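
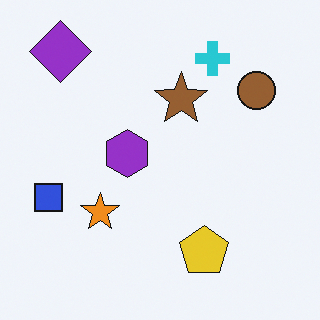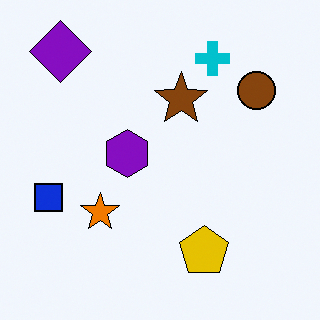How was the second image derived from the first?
The second image is the first given slightly increased contrast.

Tones are pushed away from mid-grey across the whole image — a global contrast change.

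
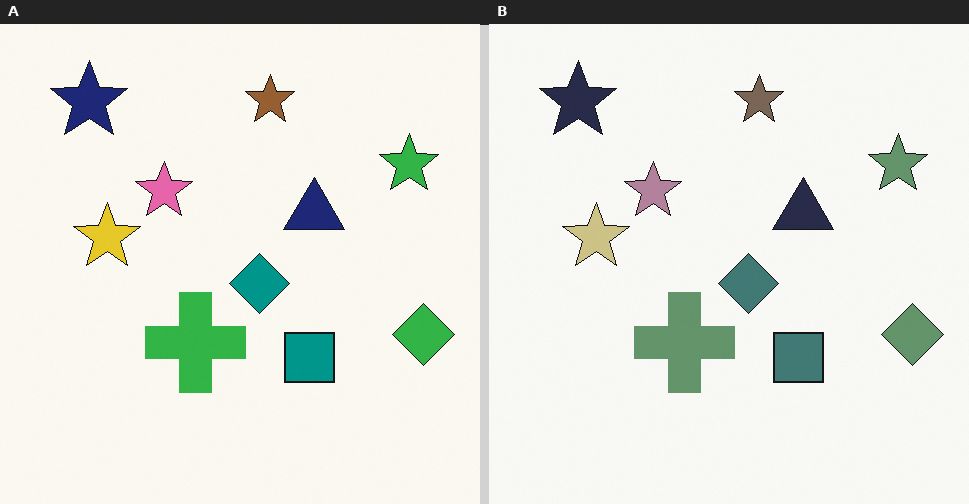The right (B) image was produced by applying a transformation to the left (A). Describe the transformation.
The transformation is: made much more muted (saturation change).

All colors are more muted and greyish — a global saturation change.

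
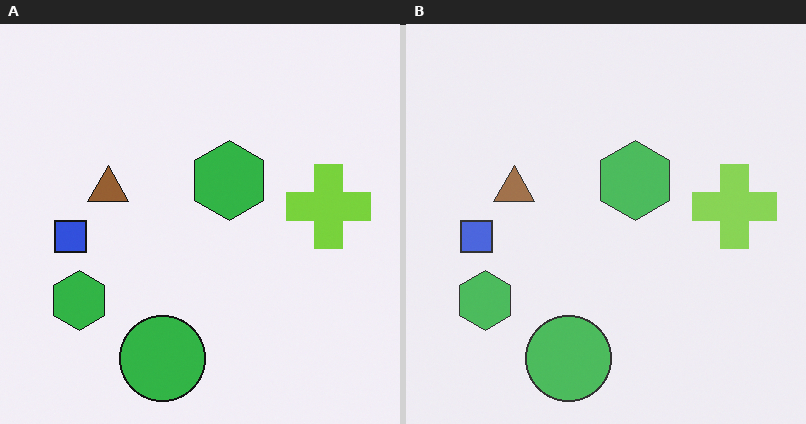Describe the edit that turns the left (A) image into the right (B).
It was given slightly reduced contrast.

Tones are pushed toward mid-grey across the whole image — a global contrast change.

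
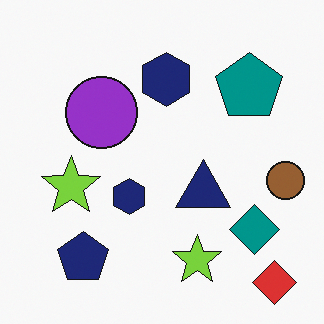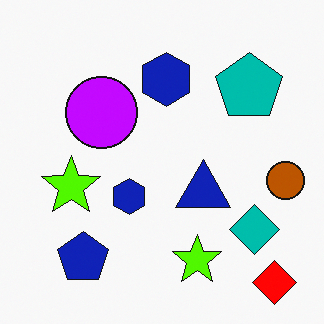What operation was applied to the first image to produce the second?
This is the original image made much more vivid (saturation change).

All colors are more vivid — a global saturation change.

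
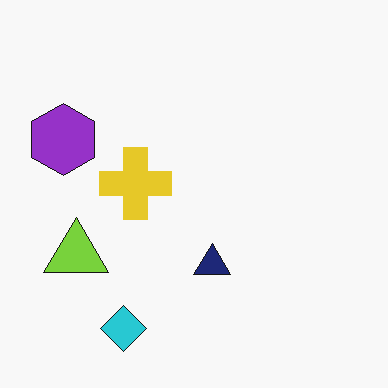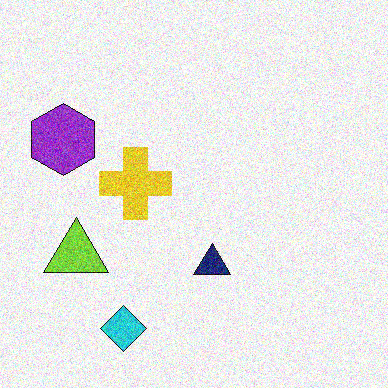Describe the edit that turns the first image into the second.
The image was degraded with moderate additive noise.

Random speckle covers the whole image, including the flat background.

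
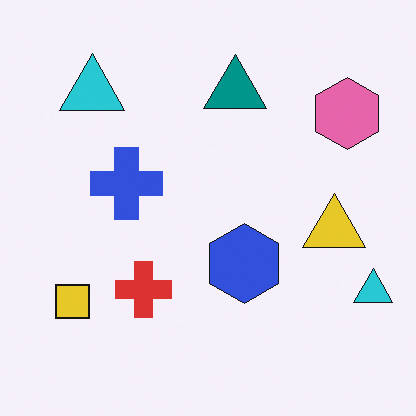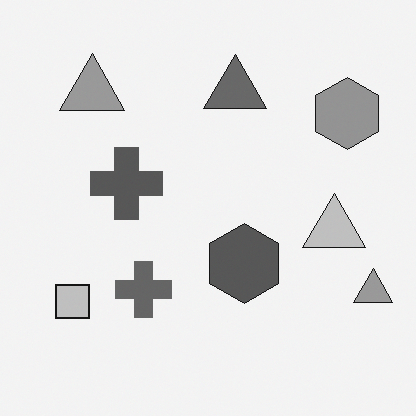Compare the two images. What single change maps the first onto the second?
The image was converted to grayscale.

All color is removed — every shape is now a shade of grey.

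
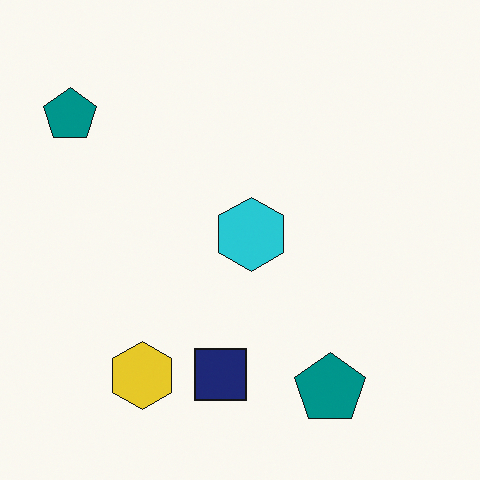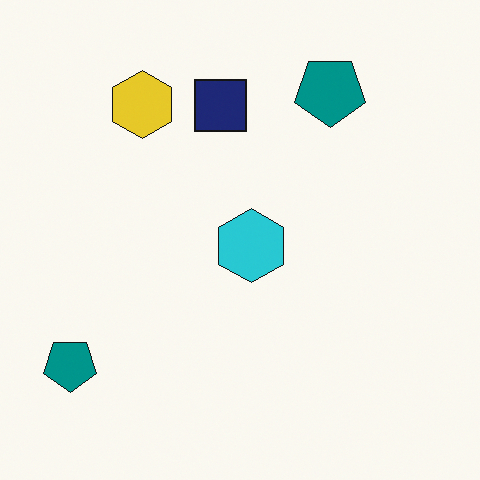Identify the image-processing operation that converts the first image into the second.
It was flipped vertically (top ↔ bottom).

The yellow hexagon is in the bottom-left of the first image and the top-left of the second — shapes on opposite sides of the horizontal midline have swapped in a mirror flip.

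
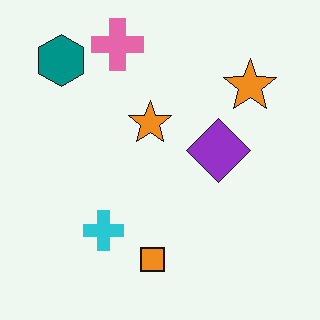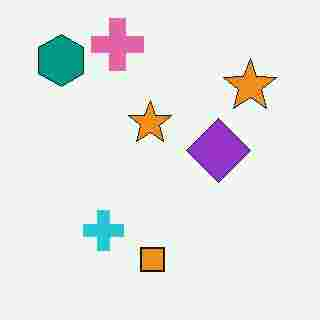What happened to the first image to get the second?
The image was heavily JPEG-compressed with obvious blocking artifacts.

Blocky 8×8 compression artifacts appear around shape edges and the flat background shows ringing — characteristic JPEG degradation.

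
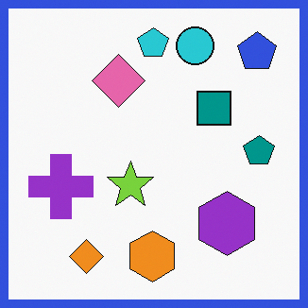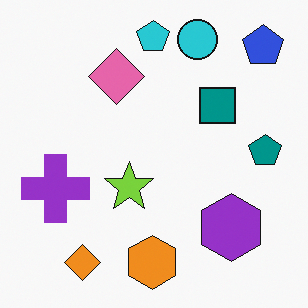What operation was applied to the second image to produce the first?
It was framed with a blue border.

A solid blue frame runs around the edge of the first image, with the content slightly shrunk inside it.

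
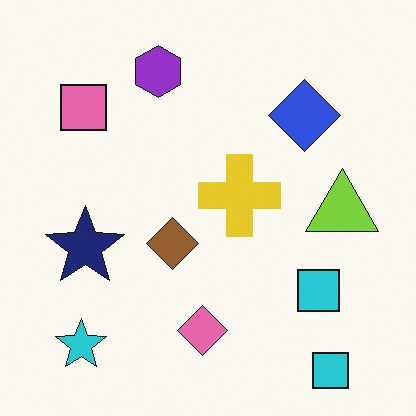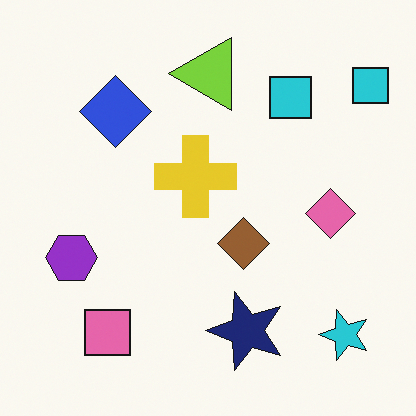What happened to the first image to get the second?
Rotated 90° counter-clockwise.

The cyan star sits in the bottom-left of the first image and the bottom-right of the second — consistent with a whole-image 90° counter-clockwise rotation.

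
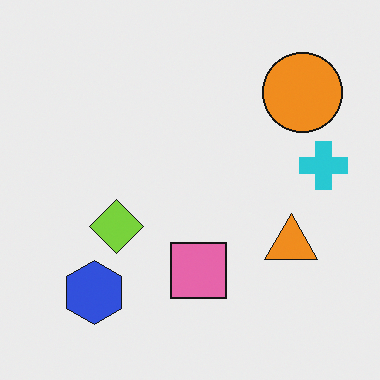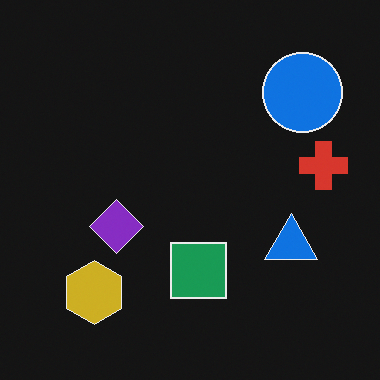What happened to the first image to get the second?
It was color-inverted (negative).

The light background has become dark and every shape's color is its complement — a photographic negative.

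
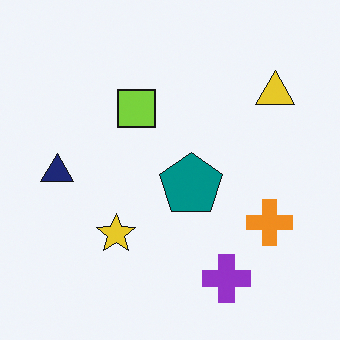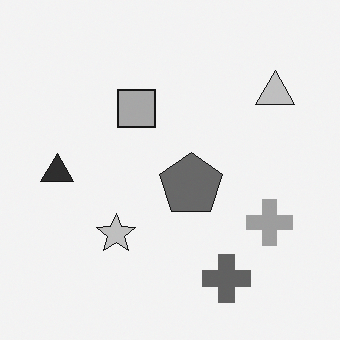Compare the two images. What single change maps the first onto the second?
The image was converted to grayscale.

All color is removed — every shape is now a shade of grey.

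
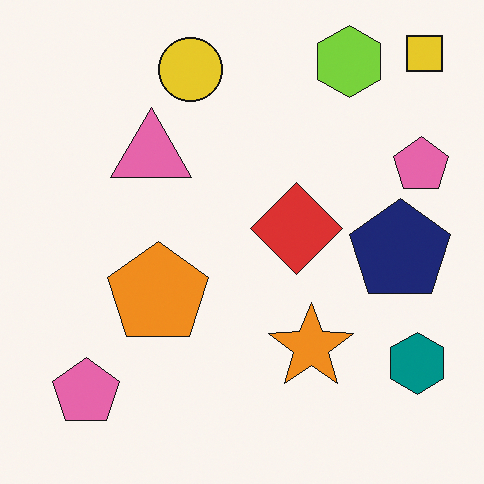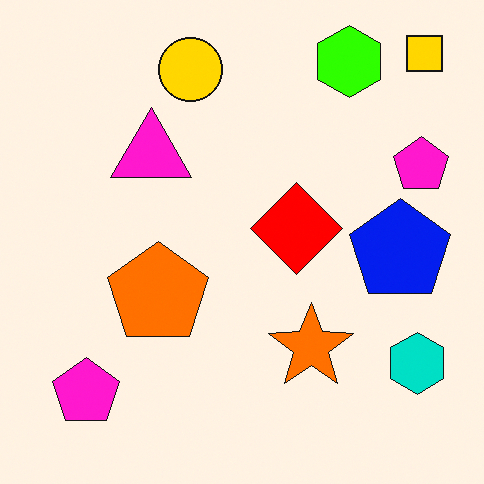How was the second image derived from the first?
This is the original image made much more vivid (saturation change).

All colors are more vivid — a global saturation change.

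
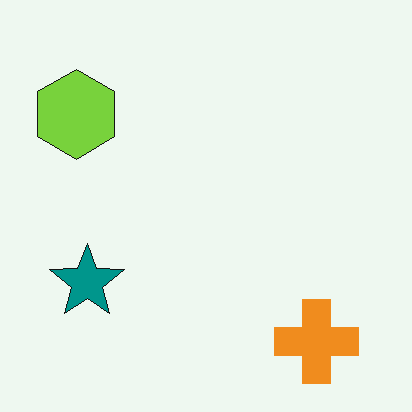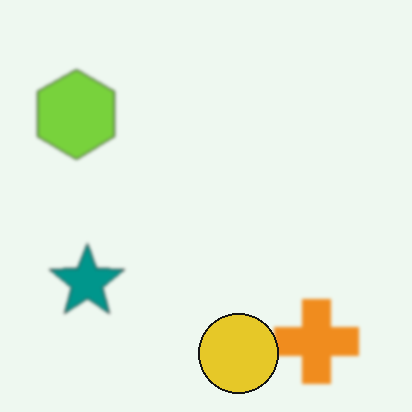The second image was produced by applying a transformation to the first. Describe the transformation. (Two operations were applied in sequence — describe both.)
The image was lightly blurred, then overlaid with an additional yellow circle.

Shape edges and outlines are uniformly softened across the whole image. A yellow circle appears in the second image that is absent from the first.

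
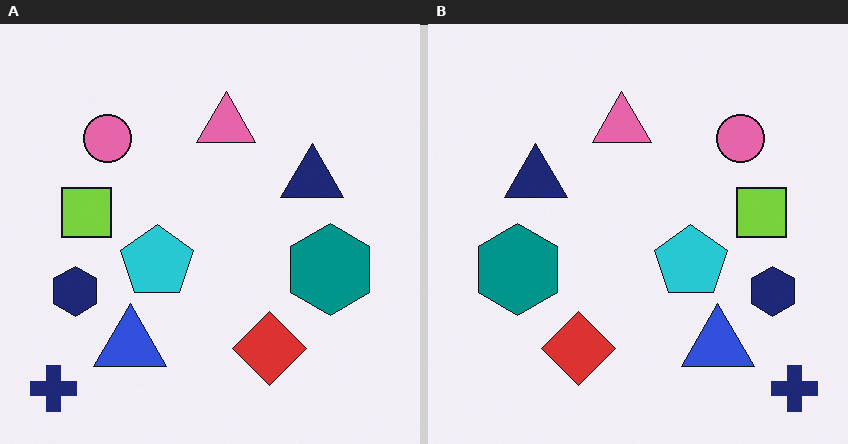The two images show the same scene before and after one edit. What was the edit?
Flipped horizontally (left ↔ right).

The navy cross is in the bottom-left of the left (A) image and the bottom-right of the right (B) — shapes on opposite sides of the vertical midline have swapped in a mirror flip.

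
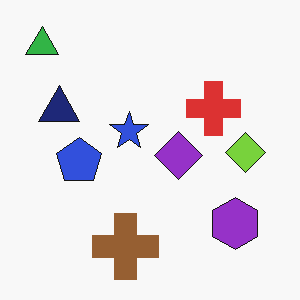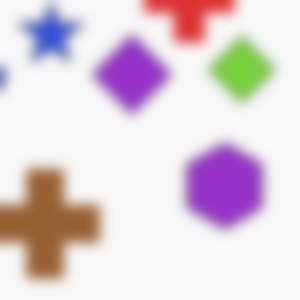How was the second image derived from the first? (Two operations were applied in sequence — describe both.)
The second image is the first cropped tightly and scaled back up, then strongly gaussian-blurred.

The visible shapes are larger and the field of view is narrower; shapes near the original edges may be partly or wholly outside the frame — a crop-and-rescale. Shape edges and outlines are uniformly softened across the whole image.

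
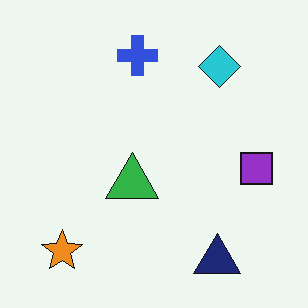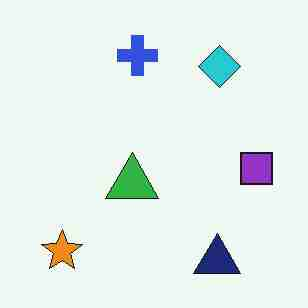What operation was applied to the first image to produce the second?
This is the original image degraded with heavy JPEG compression.

Blocky 8×8 compression artifacts appear around shape edges and the flat background shows ringing — characteristic JPEG degradation.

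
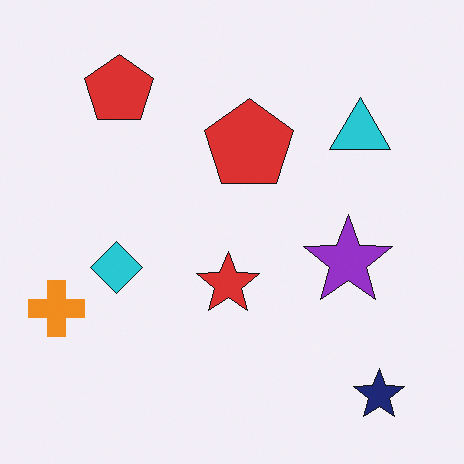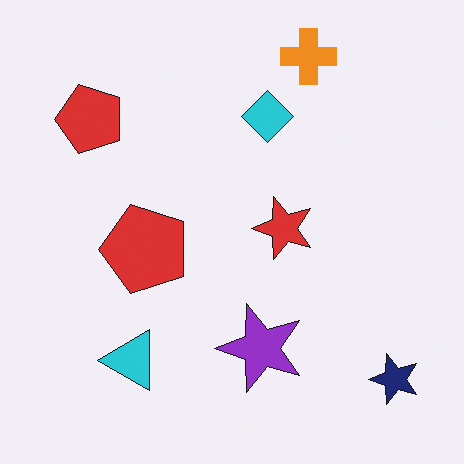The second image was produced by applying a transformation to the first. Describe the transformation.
The transformation is: transposed (reflected across the top-left ↔ bottom-right diagonal).

Shapes have swapped their row and column positions — what was in the top-right is now in the bottom-left — a diagonal reflection.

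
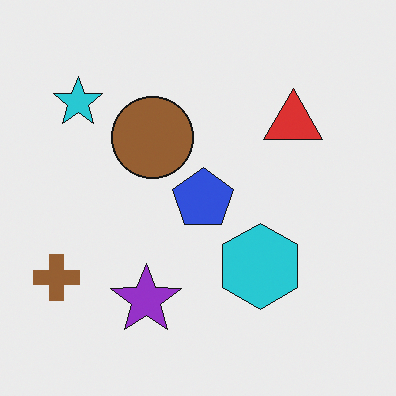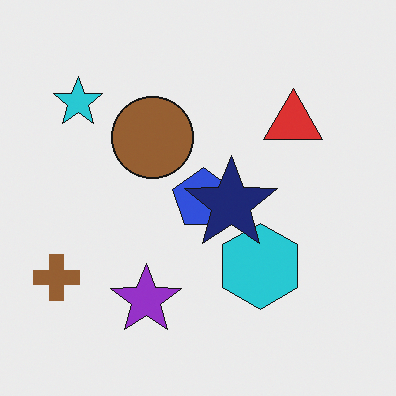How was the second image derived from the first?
The transformation is: overlaid with an additional navy star.

A navy star appears in the second image that is absent from the first.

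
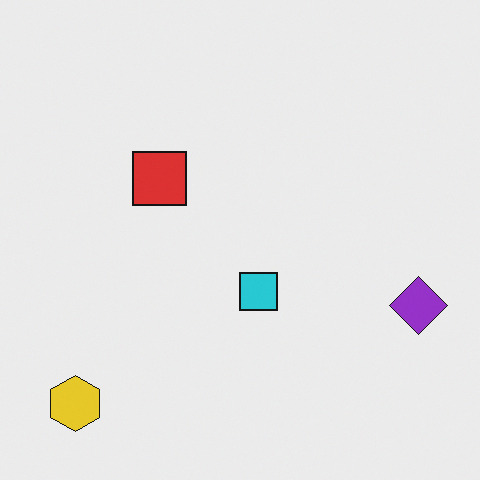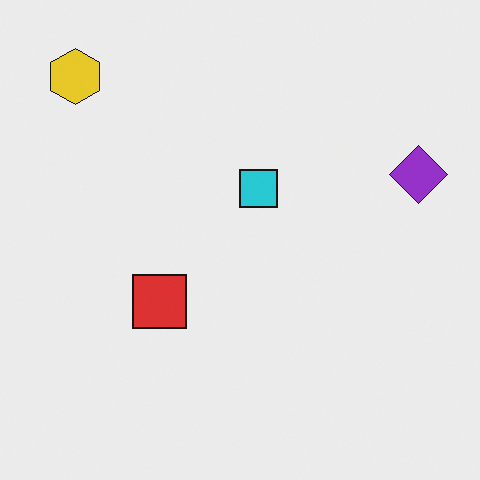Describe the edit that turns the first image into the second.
The second image is the first flipped vertically (top ↔ bottom).

The yellow hexagon is in the bottom-left of the first image and the top-left of the second — shapes on opposite sides of the horizontal midline have swapped in a mirror flip.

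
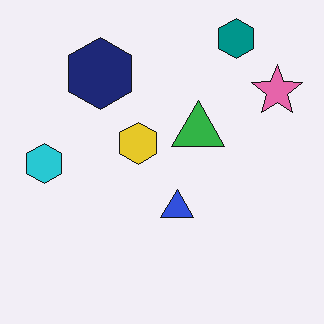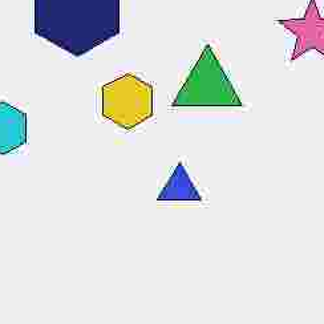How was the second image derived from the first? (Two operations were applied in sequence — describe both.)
This is the original image heavily JPEG-compressed with obvious blocking artifacts, then cropped slightly and scaled back up.

Blocky 8×8 compression artifacts appear around shape edges and the flat background shows ringing — characteristic JPEG degradation. The visible shapes are larger and the field of view is narrower; shapes near the original edges may be partly or wholly outside the frame — a crop-and-rescale.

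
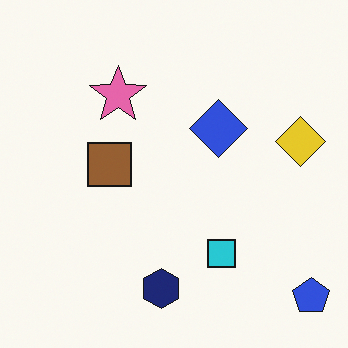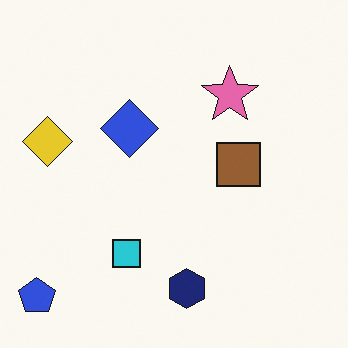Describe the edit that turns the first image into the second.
The image was flipped horizontally (left ↔ right).

The blue pentagon is in the bottom-right of the first image and the bottom-left of the second — shapes on opposite sides of the vertical midline have swapped in a mirror flip.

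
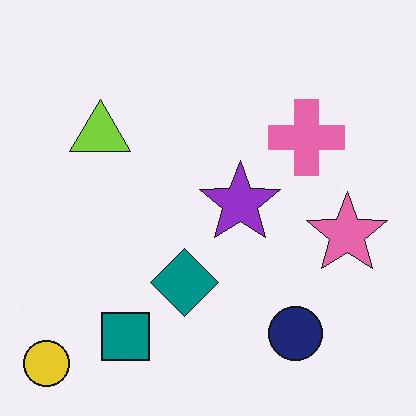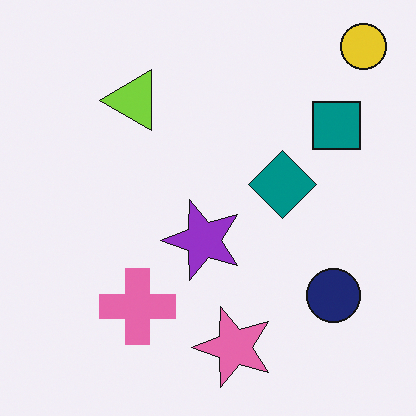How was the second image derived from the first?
The image was transposed (reflected across the top-left ↔ bottom-right diagonal).

Shapes have swapped their row and column positions — what was in the top-right is now in the bottom-left — a diagonal reflection.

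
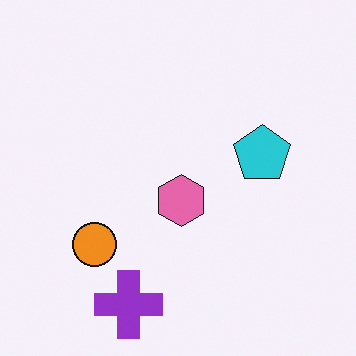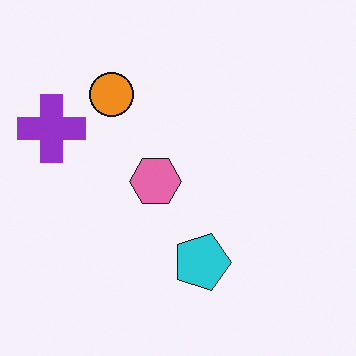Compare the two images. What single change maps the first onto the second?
This is the original image rotated 90° clockwise.

The purple cross sits in the bottom of the first image and the left of the second — consistent with a whole-image 90° clockwise rotation.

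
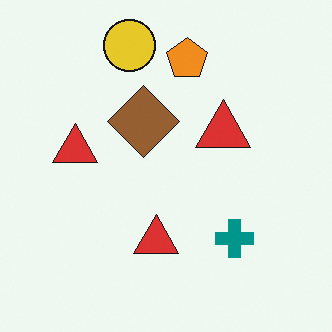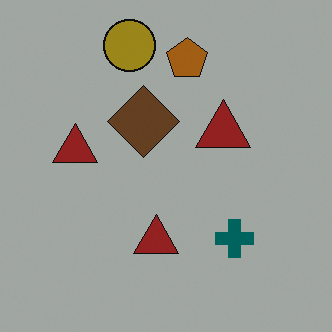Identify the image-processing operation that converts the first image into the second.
This is the original image noticeably darkened.

Every pixel — background and shapes alike — is uniformly darkened.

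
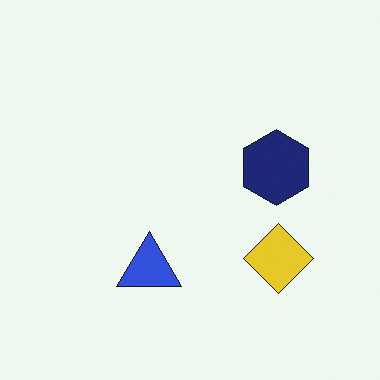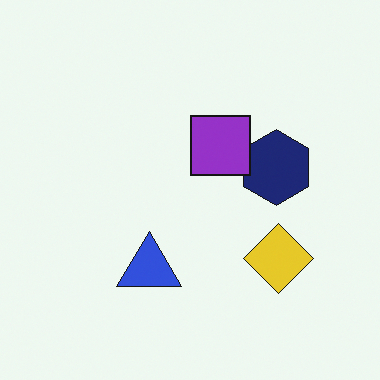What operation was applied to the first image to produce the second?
The second image is the first overlaid with an additional purple square.

A purple square appears in the second image that is absent from the first.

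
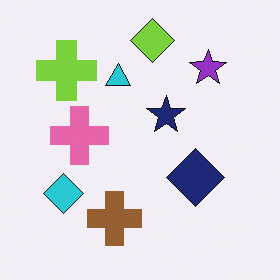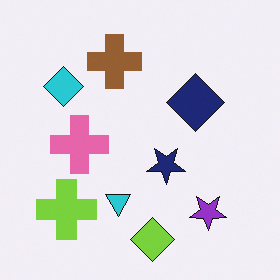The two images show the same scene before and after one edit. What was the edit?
This is the original image flipped vertically (top ↔ bottom).

The lime diamond is in the top of the first image and the bottom of the second — shapes on opposite sides of the horizontal midline have swapped in a mirror flip.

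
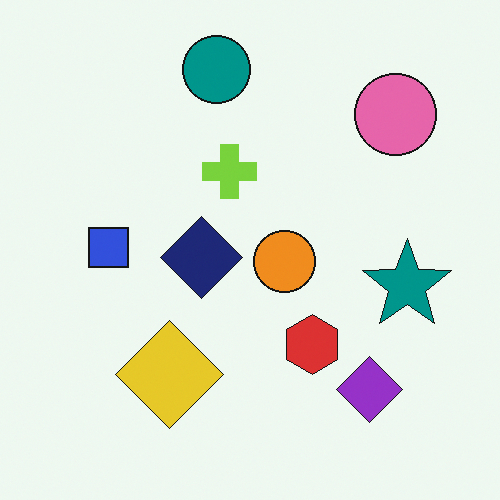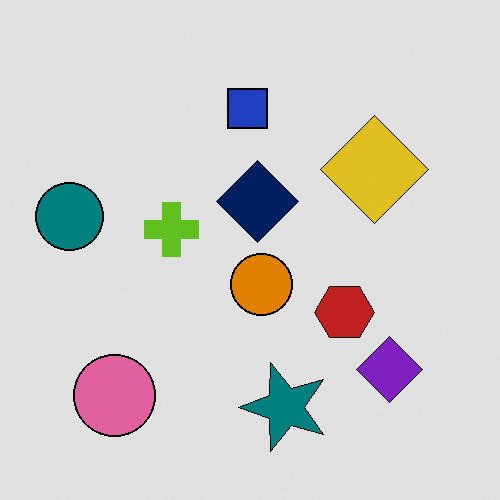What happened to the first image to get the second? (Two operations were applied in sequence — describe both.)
The transformation is: moderately posterized, then transposed (reflected across the top-left ↔ bottom-right diagonal).

Each flat color has snapped to a coarser quantized level — most visibly, the near-white background has dropped to a flat grey. Shapes have swapped their row and column positions — what was in the top-right is now in the bottom-left — a diagonal reflection.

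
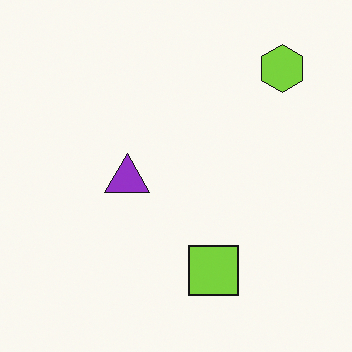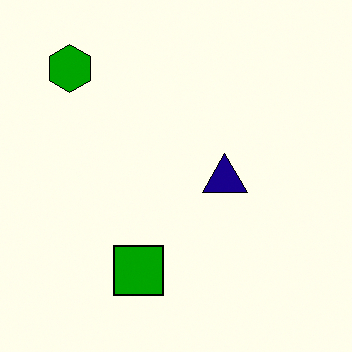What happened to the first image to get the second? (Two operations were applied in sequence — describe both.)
It was boosted in contrast, then flipped horizontally (left ↔ right).

Tones are pushed away from mid-grey across the whole image — a global contrast change. The lime hexagon is in the top-right of the first image and the top-left of the second — shapes on opposite sides of the vertical midline have swapped in a mirror flip.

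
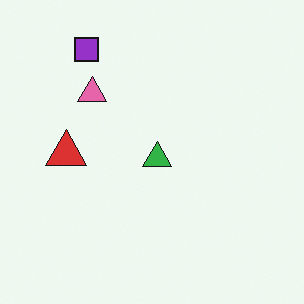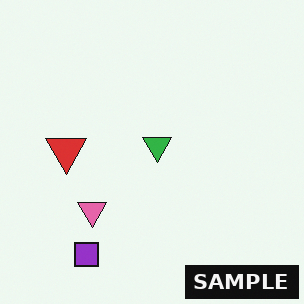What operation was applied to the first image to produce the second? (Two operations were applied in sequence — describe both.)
Flipped vertically (top ↔ bottom), then watermarked with the text "SAMPLE" in the lower-right corner.

The purple square is in the top-left of the first image and the bottom-left of the second — shapes on opposite sides of the horizontal midline have swapped in a mirror flip. A dark label reading "SAMPLE" appears in the lower-right corner.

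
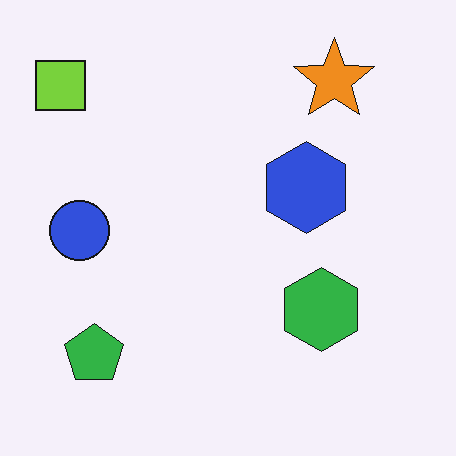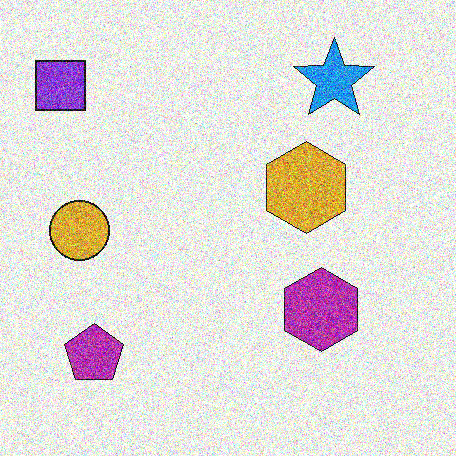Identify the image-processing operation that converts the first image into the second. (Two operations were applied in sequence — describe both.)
The image was hue-shifted by a large amount, then degraded with strong gaussian noise.

Every shape's color has rotated by the same amount around the hue wheel — a uniform hue shift. Random speckle covers the whole image, including the flat background.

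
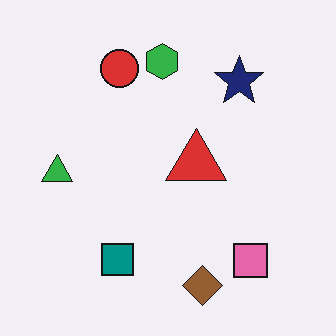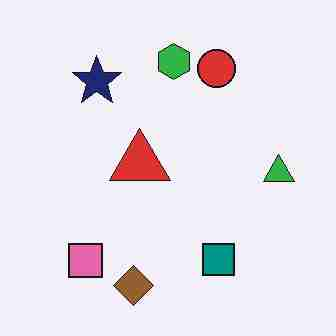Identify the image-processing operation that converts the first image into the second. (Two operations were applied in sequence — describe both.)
Flipped horizontally (left ↔ right), then heavily JPEG-compressed with obvious blocking artifacts.

The green triangle is in the left of the first image and the right of the second — shapes on opposite sides of the vertical midline have swapped in a mirror flip. Blocky 8×8 compression artifacts appear around shape edges and the flat background shows ringing — characteristic JPEG degradation.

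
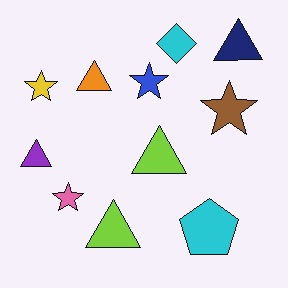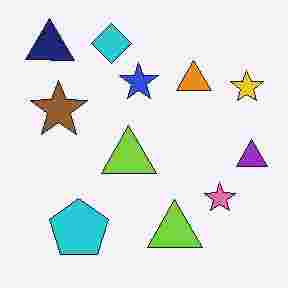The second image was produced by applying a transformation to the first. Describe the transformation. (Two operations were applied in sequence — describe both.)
It was degraded with heavy JPEG compression, then flipped horizontally (left ↔ right).

Blocky 8×8 compression artifacts appear around shape edges and the flat background shows ringing — characteristic JPEG degradation. The purple triangle is in the left of the first image and the right of the second — shapes on opposite sides of the vertical midline have swapped in a mirror flip.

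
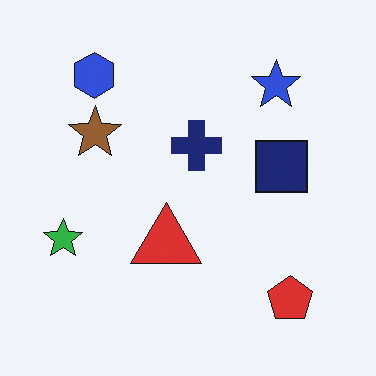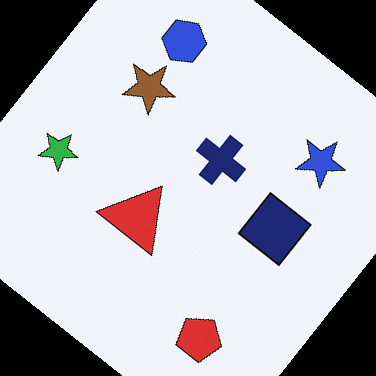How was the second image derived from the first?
The second image is the first rotated clockwise by a large amount — several tens of degrees.

Every shape is tilted by the same angle and the image corners show triangular fill wedges — a whole-image rotation by a non-right angle.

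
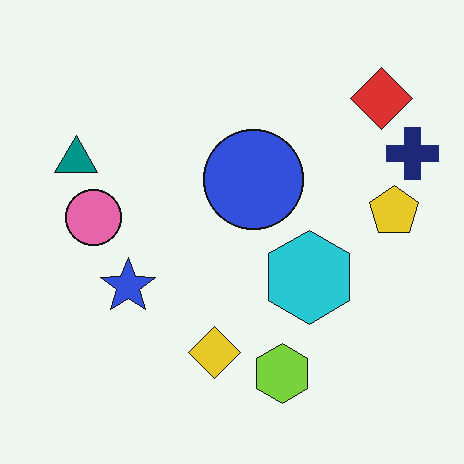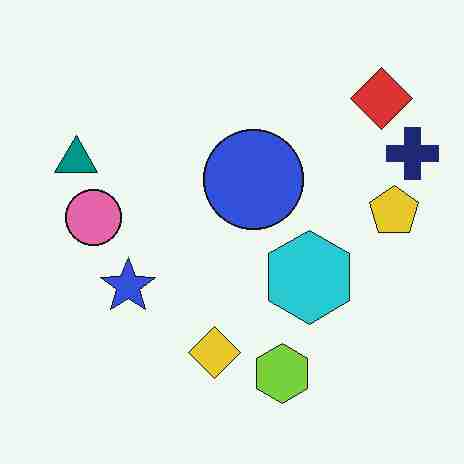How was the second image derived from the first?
The second image is the first degraded with heavy JPEG compression.

Blocky 8×8 compression artifacts appear around shape edges and the flat background shows ringing — characteristic JPEG degradation.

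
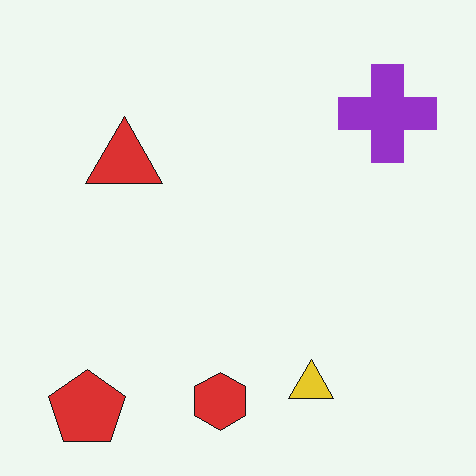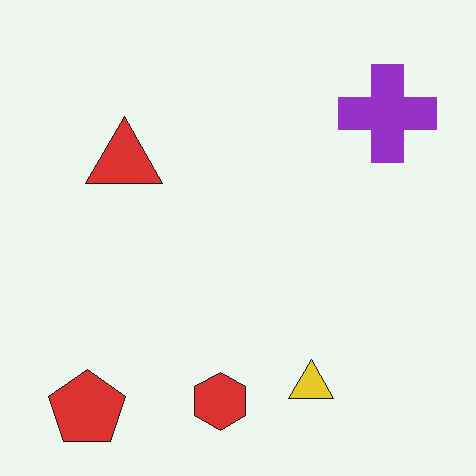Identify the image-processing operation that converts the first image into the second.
The image was given moderate JPEG compression.

Blocky 8×8 compression artifacts appear around shape edges and the flat background shows ringing — characteristic JPEG degradation.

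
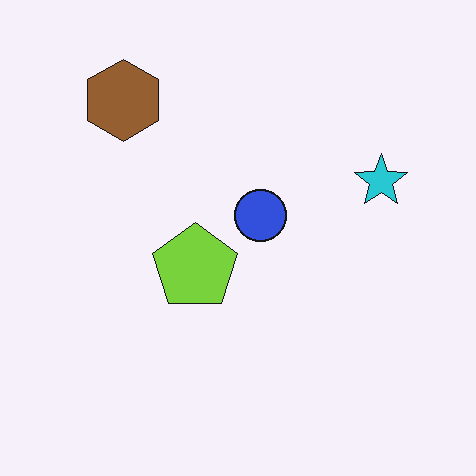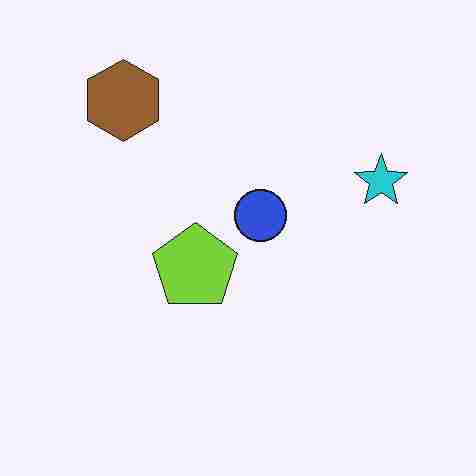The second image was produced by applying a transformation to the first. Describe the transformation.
It was degraded with heavy JPEG compression.

Blocky 8×8 compression artifacts appear around shape edges and the flat background shows ringing — characteristic JPEG degradation.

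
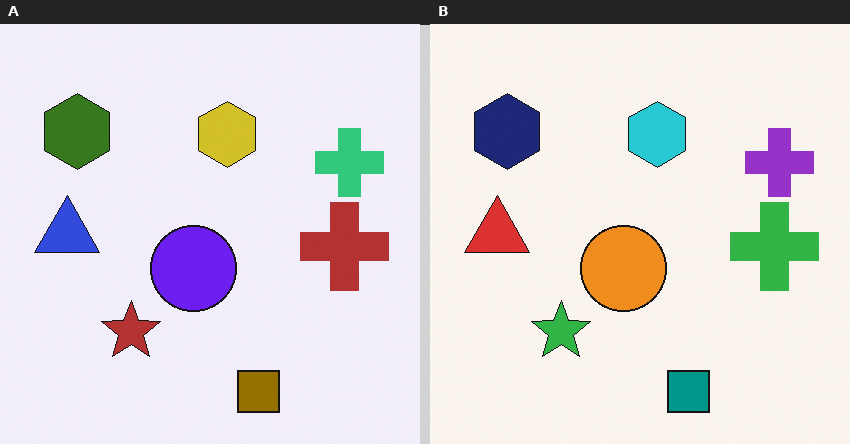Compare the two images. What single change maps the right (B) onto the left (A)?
The image was hue-shifted through roughly half the color wheel.

Every shape's color has rotated by the same amount around the hue wheel — a uniform hue shift.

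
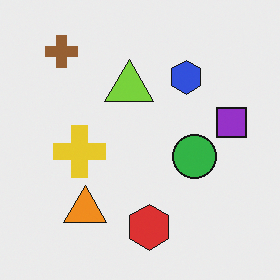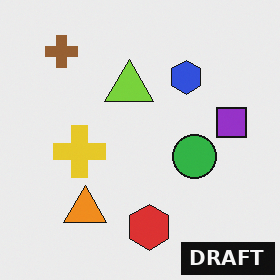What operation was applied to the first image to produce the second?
This is the original image watermarked with the text "DRAFT" in the lower-right corner.

A dark label reading "DRAFT" appears in the lower-right corner.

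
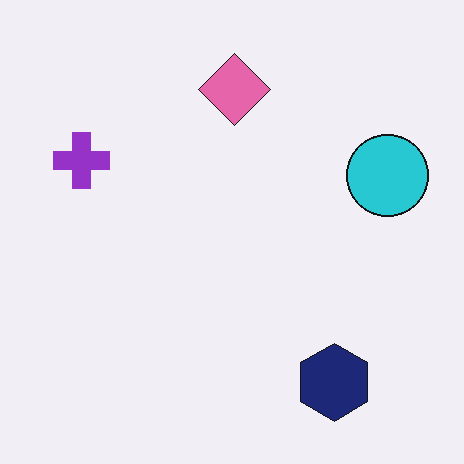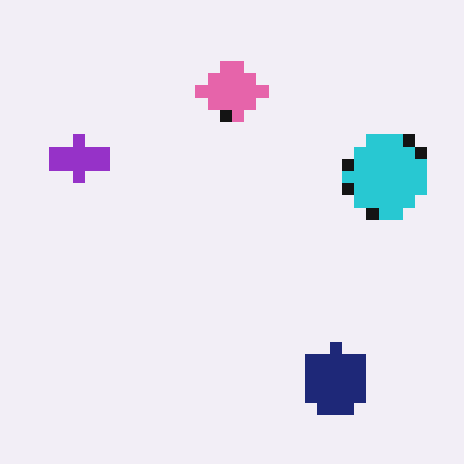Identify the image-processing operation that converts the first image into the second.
The image was coarsely pixelated.

Shapes are reduced to large square blocks; fine edges and outlines are lost — a downscale-then-upscale (mosaic) effect.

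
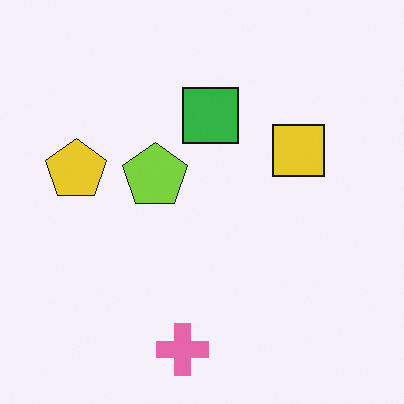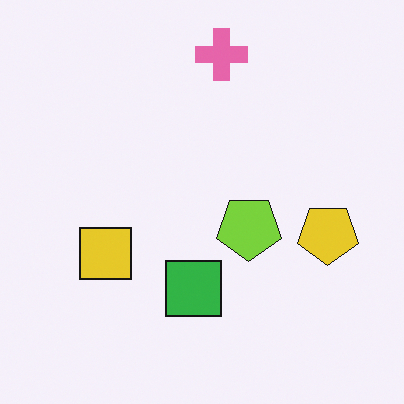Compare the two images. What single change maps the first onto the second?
The transformation is: rotated 180°.

The pink cross sits in the bottom of the first image and the top of the second — consistent with a whole-image 180° rotation.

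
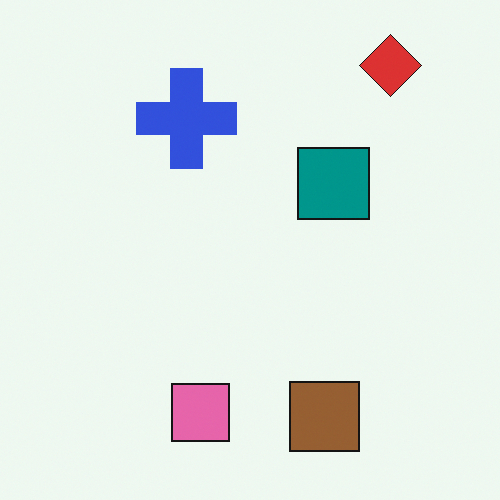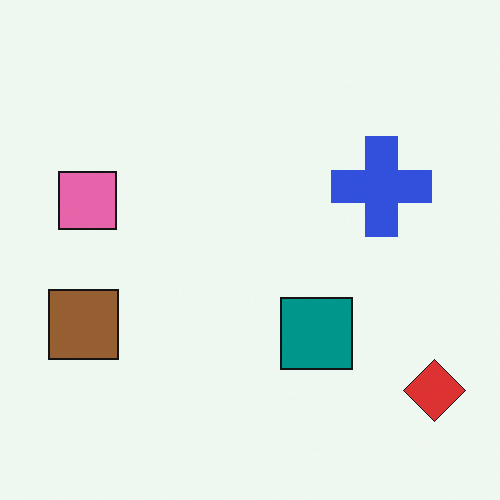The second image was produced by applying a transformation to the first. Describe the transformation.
This is the original image rotated 90° clockwise.

The red diamond sits in the top-right of the first image and the bottom-right of the second — consistent with a whole-image 90° clockwise rotation.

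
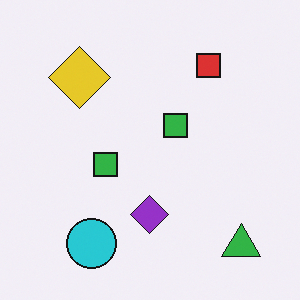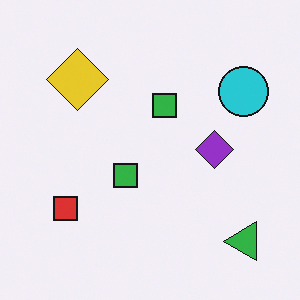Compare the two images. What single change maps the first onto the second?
This is the original image transposed (reflected across the top-left ↔ bottom-right diagonal).

Shapes have swapped their row and column positions — what was in the top-right is now in the bottom-left — a diagonal reflection.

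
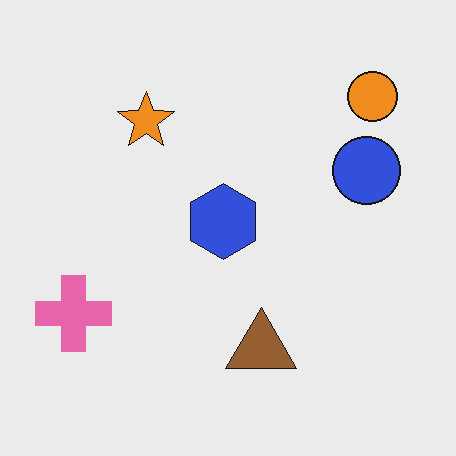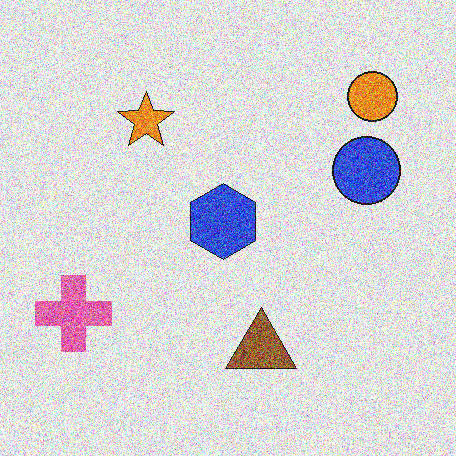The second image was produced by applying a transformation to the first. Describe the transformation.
Degraded with strong gaussian noise.

Random speckle covers the whole image, including the flat background.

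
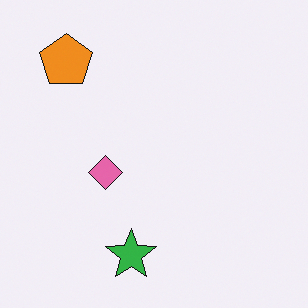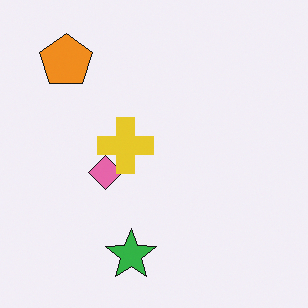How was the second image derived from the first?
This is the original image overlaid with an additional yellow cross.

A yellow cross appears in the second image that is absent from the first.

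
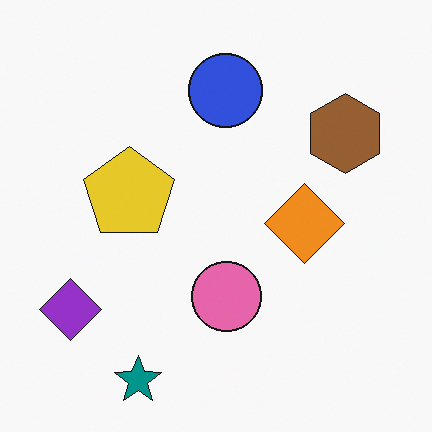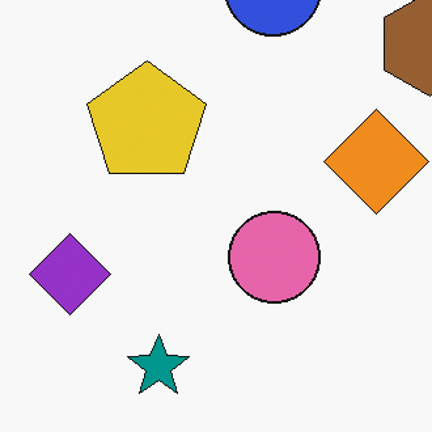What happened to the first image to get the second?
The transformation is: cropped to a modestly smaller region and rescaled.

The visible shapes are larger and the field of view is narrower; shapes near the original edges may be partly or wholly outside the frame — a crop-and-rescale.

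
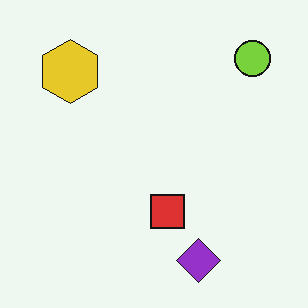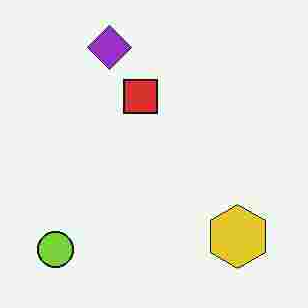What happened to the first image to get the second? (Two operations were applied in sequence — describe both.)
It was degraded with heavy JPEG compression, then rotated 180°.

Blocky 8×8 compression artifacts appear around shape edges and the flat background shows ringing — characteristic JPEG degradation. The lime circle sits in the top-right of the first image and the bottom-left of the second — consistent with a whole-image 180° rotation.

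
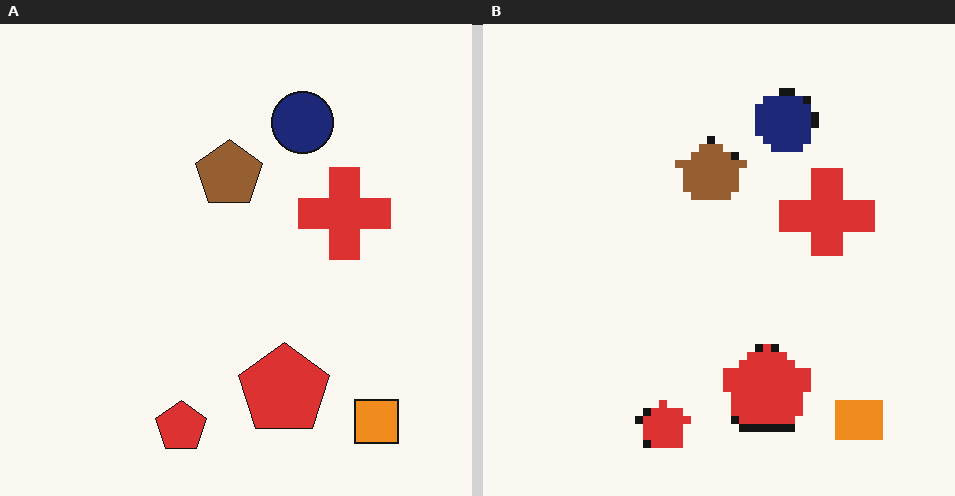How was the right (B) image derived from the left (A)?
Moderately pixelated.

Shapes are reduced to large square blocks; fine edges and outlines are lost — a downscale-then-upscale (mosaic) effect.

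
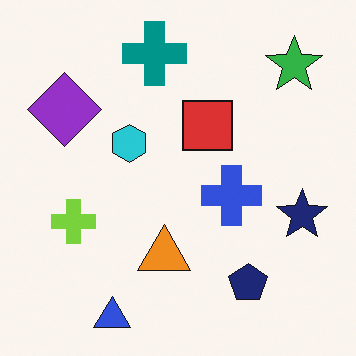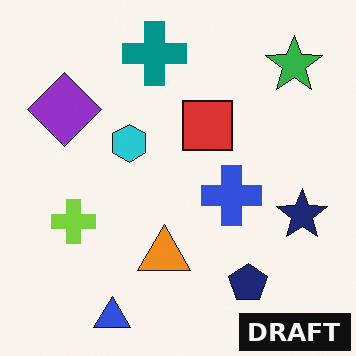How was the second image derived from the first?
It was watermarked with the text "DRAFT" in the lower-right corner.

A dark label reading "DRAFT" appears in the lower-right corner.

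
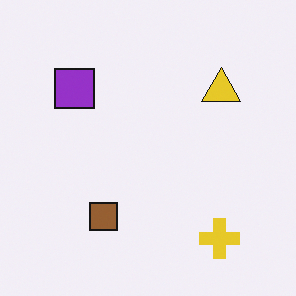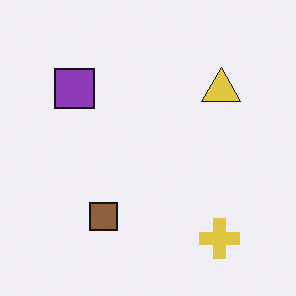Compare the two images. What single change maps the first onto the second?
This is the original image slightly desaturated.

All colors are more muted and greyish — a global saturation change.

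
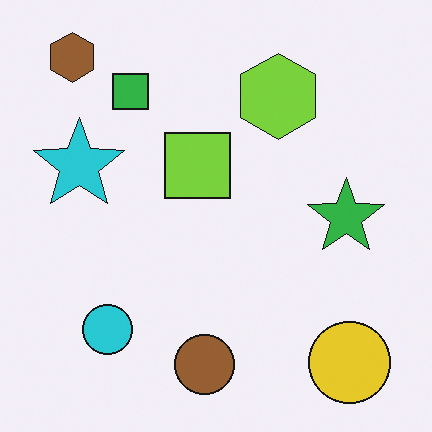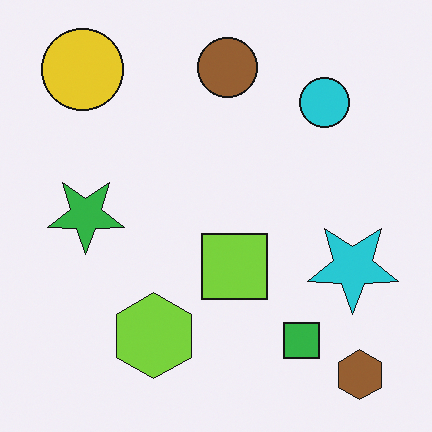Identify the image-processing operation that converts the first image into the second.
Rotated 180°.

The brown hexagon sits in the top-left of the first image and the bottom-right of the second — consistent with a whole-image 180° rotation.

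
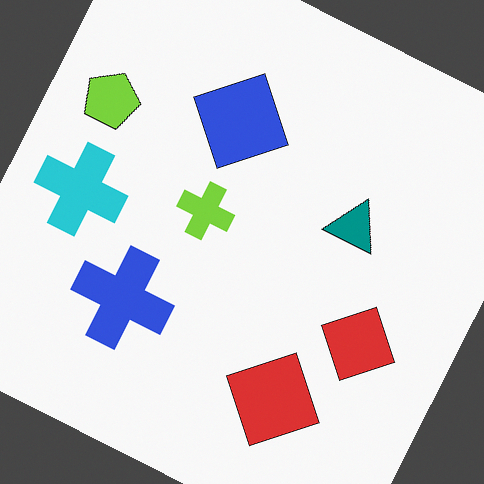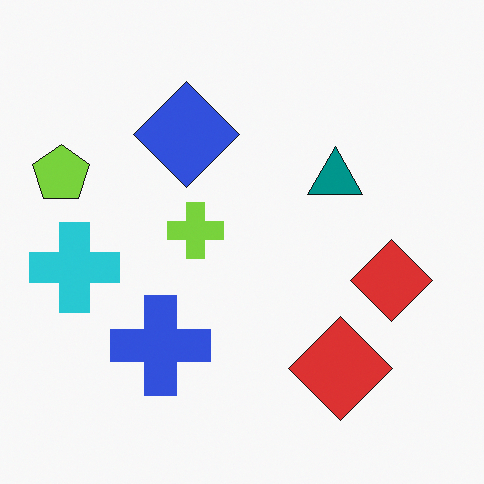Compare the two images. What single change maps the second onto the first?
The image was rotated clockwise by a moderate amount.

Every shape is tilted by the same angle and the image corners show triangular fill wedges — a whole-image rotation by a non-right angle.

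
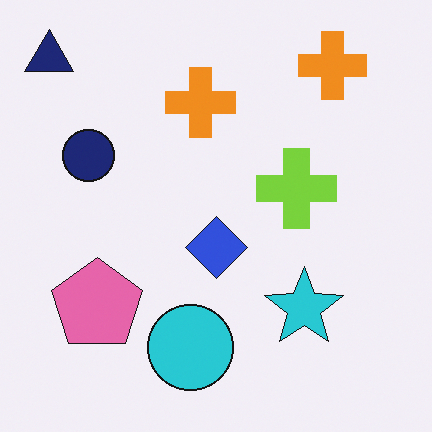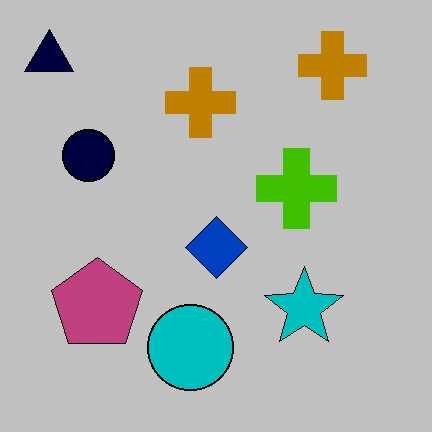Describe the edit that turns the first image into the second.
This is the original image heavily posterized to just a handful of flat colors.

Each flat color has snapped to a coarser quantized level — most visibly, the near-white background has dropped to a flat grey.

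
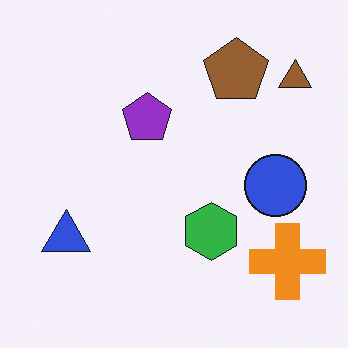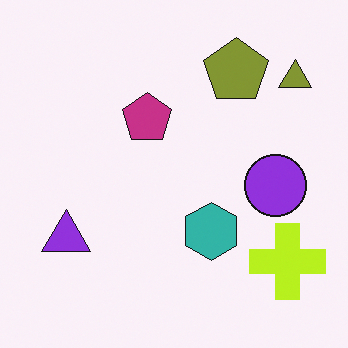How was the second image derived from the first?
Hue-shifted slightly.

Every shape's color has rotated by the same amount around the hue wheel — a uniform hue shift.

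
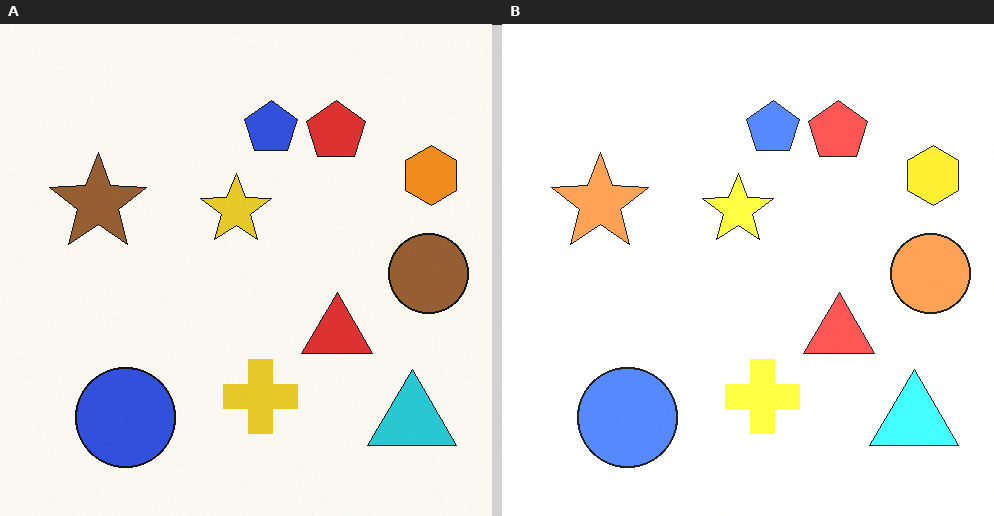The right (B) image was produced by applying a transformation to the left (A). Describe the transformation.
Noticeably brightened.

Every pixel — background and shapes alike — is uniformly brightened.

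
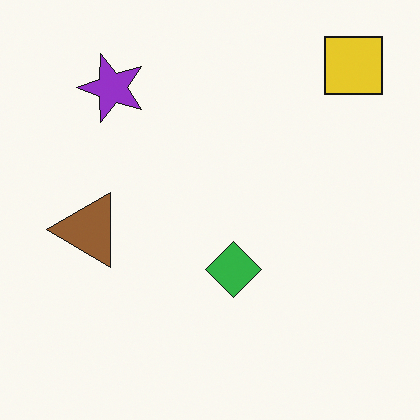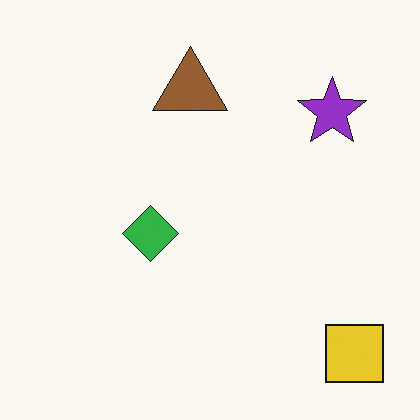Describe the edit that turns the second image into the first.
The first image is the second rotated 90° counter-clockwise.

The yellow square sits in the bottom-right of the second image and the top-right of the first — consistent with a whole-image 90° counter-clockwise rotation.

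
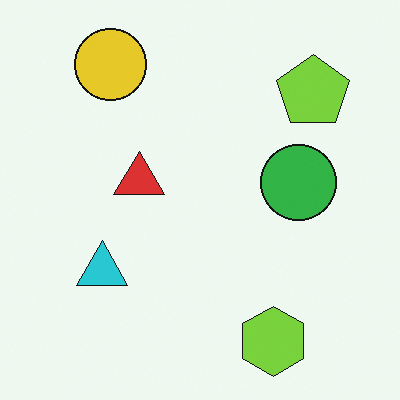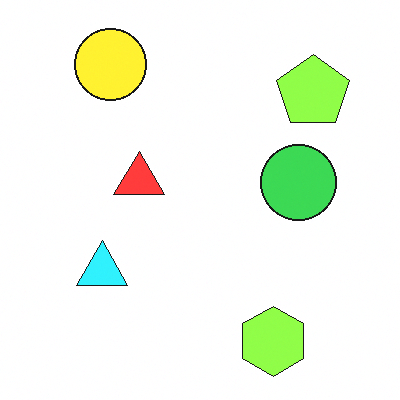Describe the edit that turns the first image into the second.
The transformation is: brightened a little.

Every pixel — background and shapes alike — is uniformly brightened.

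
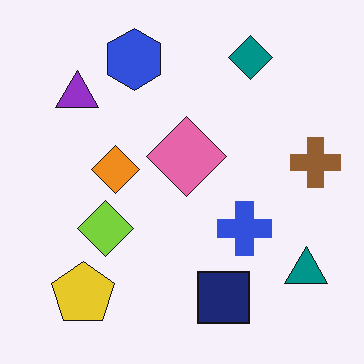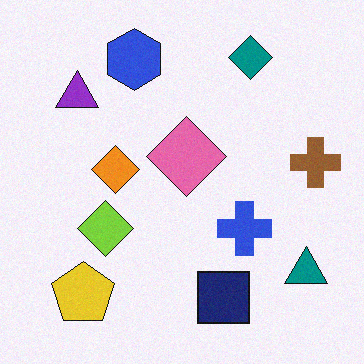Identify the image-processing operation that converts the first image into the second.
The image was degraded with a light layer of grain.

Random speckle covers the whole image, including the flat background.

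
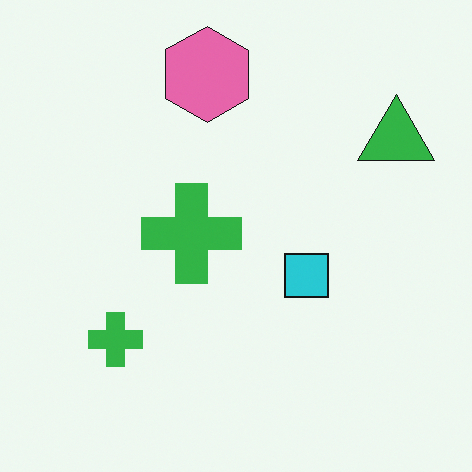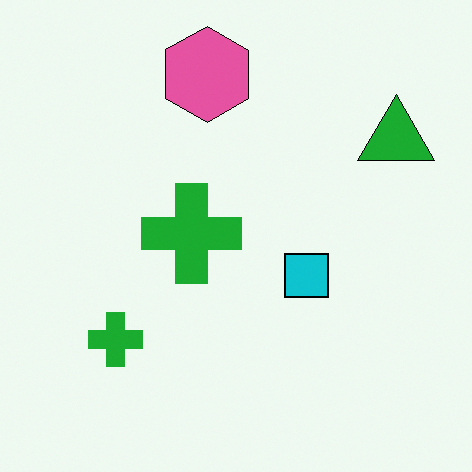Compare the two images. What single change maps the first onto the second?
Given slightly increased contrast.

Tones are pushed away from mid-grey across the whole image — a global contrast change.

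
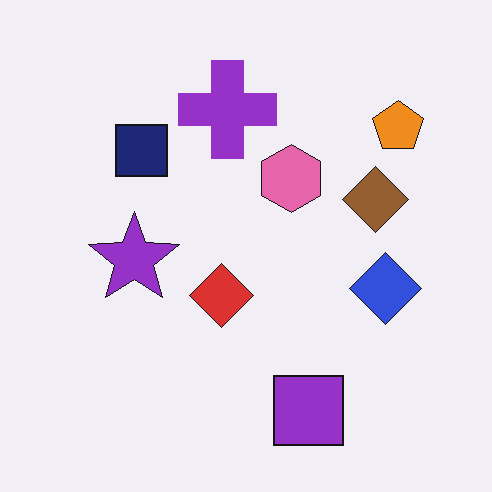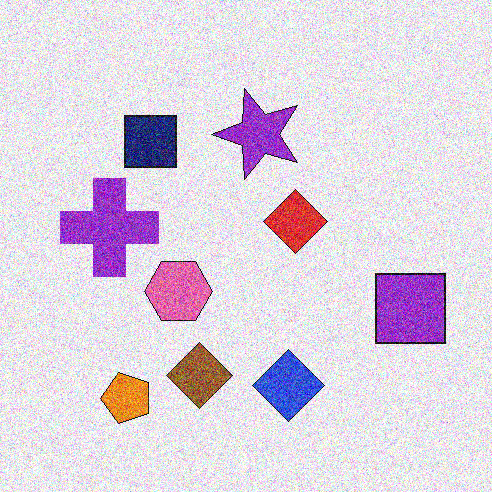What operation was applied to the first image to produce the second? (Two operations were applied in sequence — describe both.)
This is the original image degraded with strong gaussian noise, then transposed (reflected across the top-left ↔ bottom-right diagonal).

Random speckle covers the whole image, including the flat background. Shapes have swapped their row and column positions — what was in the top-right is now in the bottom-left — a diagonal reflection.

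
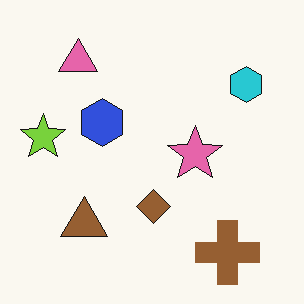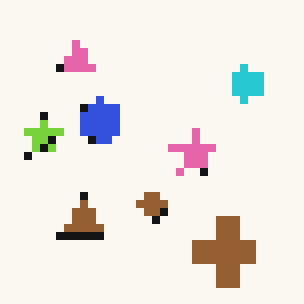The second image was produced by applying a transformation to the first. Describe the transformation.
The image was moderately pixelated.

Shapes are reduced to large square blocks; fine edges and outlines are lost — a downscale-then-upscale (mosaic) effect.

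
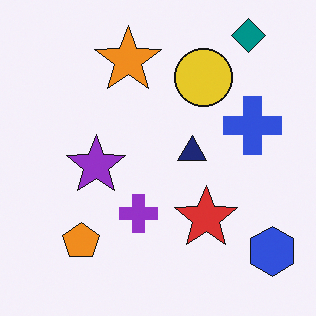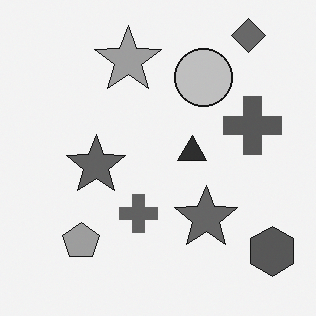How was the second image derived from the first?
The second image is the first converted to grayscale.

All color is removed — every shape is now a shade of grey.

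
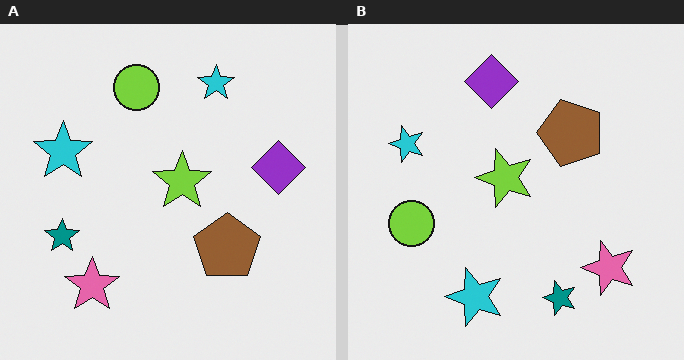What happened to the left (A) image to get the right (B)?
The transformation is: rotated 90° counter-clockwise.

The pink star sits in the bottom-left of the left (A) image and the bottom-right of the right (B) — consistent with a whole-image 90° counter-clockwise rotation.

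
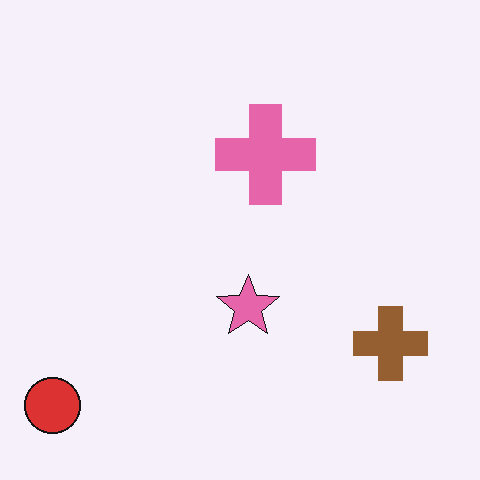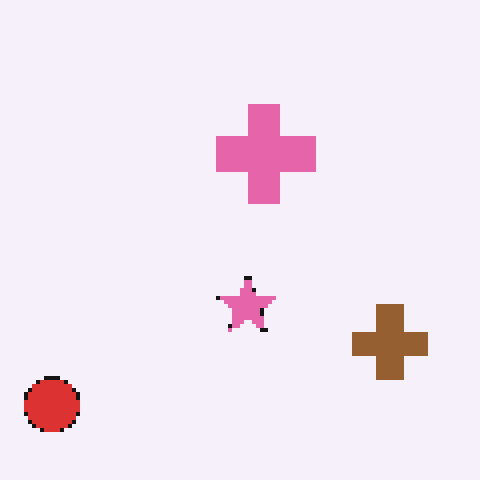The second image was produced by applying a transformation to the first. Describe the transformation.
The image was mildly pixelated.

Shapes are reduced to large square blocks; fine edges and outlines are lost — a downscale-then-upscale (mosaic) effect.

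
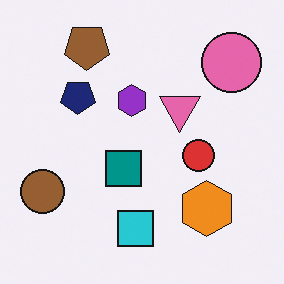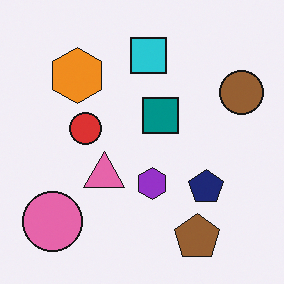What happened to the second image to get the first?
Rotated 180°.

The pink circle sits in the bottom-left of the second image and the top-right of the first — consistent with a whole-image 180° rotation.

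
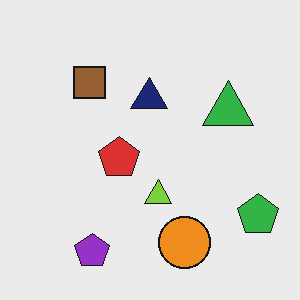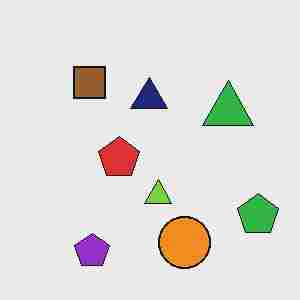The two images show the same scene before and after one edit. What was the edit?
The image was heavily JPEG-compressed with obvious blocking artifacts.

Blocky 8×8 compression artifacts appear around shape edges and the flat background shows ringing — characteristic JPEG degradation.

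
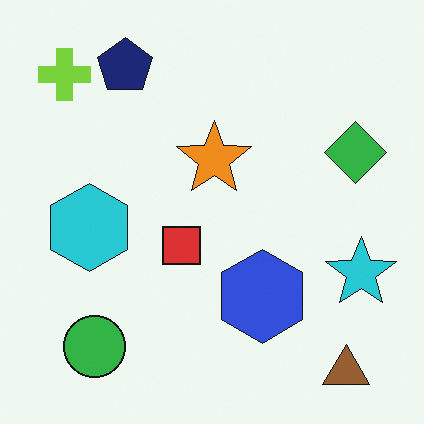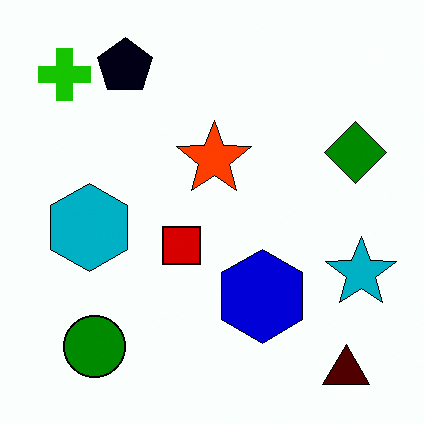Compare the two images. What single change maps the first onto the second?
This is the original image given much higher contrast.

Tones are pushed away from mid-grey across the whole image — a global contrast change.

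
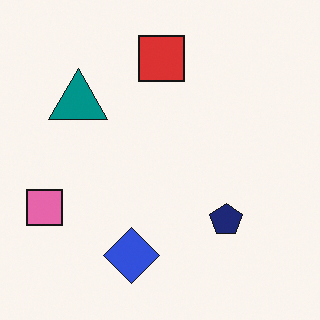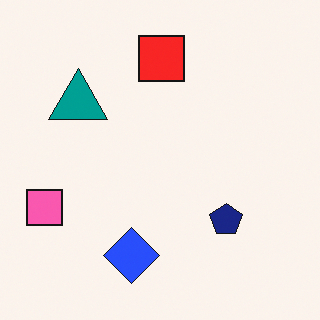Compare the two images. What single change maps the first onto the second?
It was slightly oversaturated.

All colors are more vivid — a global saturation change.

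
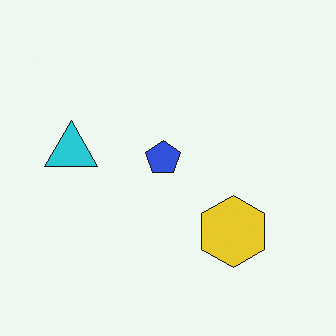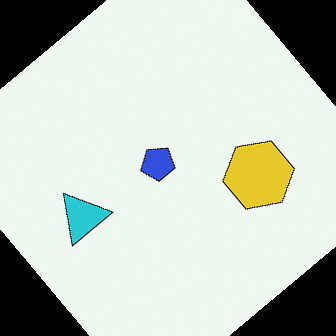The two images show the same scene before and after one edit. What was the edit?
The image was rotated counter-clockwise by a large amount — several tens of degrees.

Every shape is tilted by the same angle and the image corners show triangular fill wedges — a whole-image rotation by a non-right angle.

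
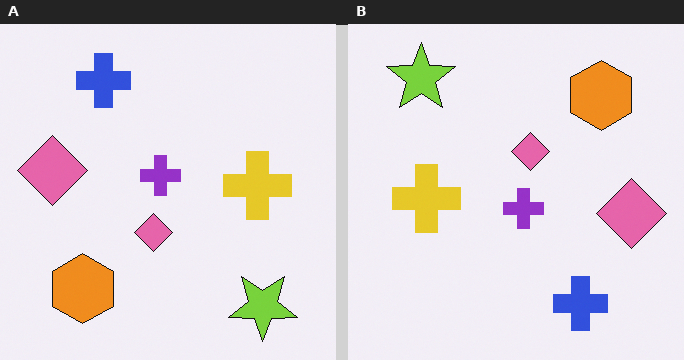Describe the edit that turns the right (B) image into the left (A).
The transformation is: rotated 180°.

The lime star sits in the top-left of the right (B) image and the bottom-right of the left (A) — consistent with a whole-image 180° rotation.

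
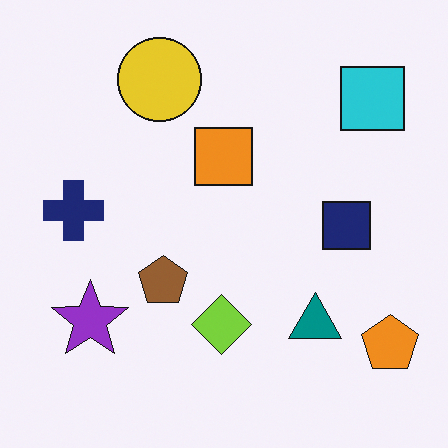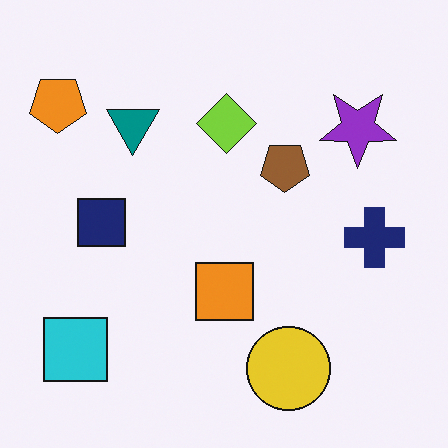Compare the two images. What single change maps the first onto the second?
Rotated 180°.

The orange pentagon sits in the bottom-right of the first image and the top-left of the second — consistent with a whole-image 180° rotation.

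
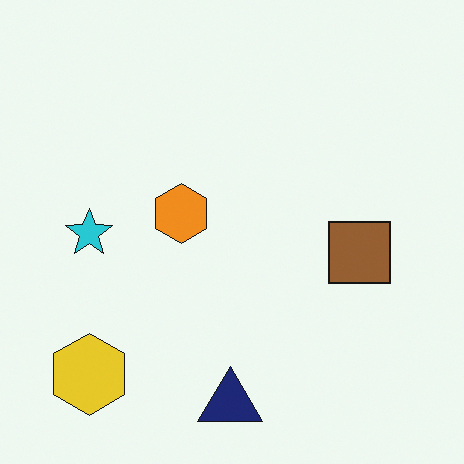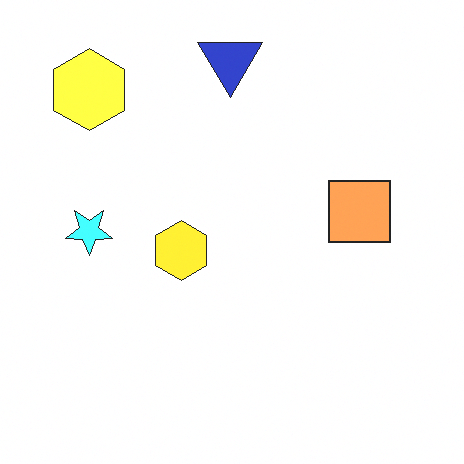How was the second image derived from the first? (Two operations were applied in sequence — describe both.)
It was flipped vertically (top ↔ bottom), then brightened a lot.

The navy triangle is in the bottom of the first image and the top of the second — shapes on opposite sides of the horizontal midline have swapped in a mirror flip. Every pixel — background and shapes alike — is uniformly brightened.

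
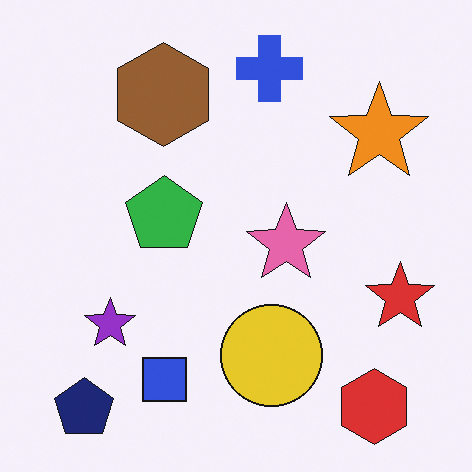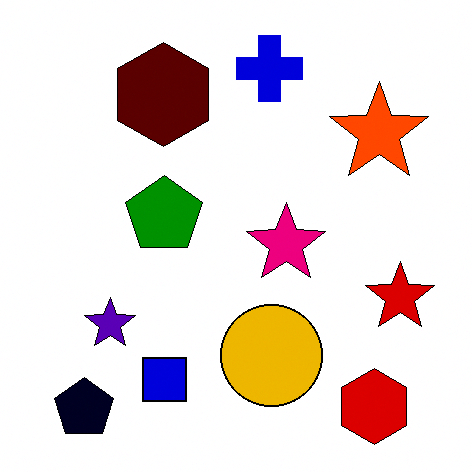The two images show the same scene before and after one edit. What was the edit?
Given much higher contrast.

Tones are pushed away from mid-grey across the whole image — a global contrast change.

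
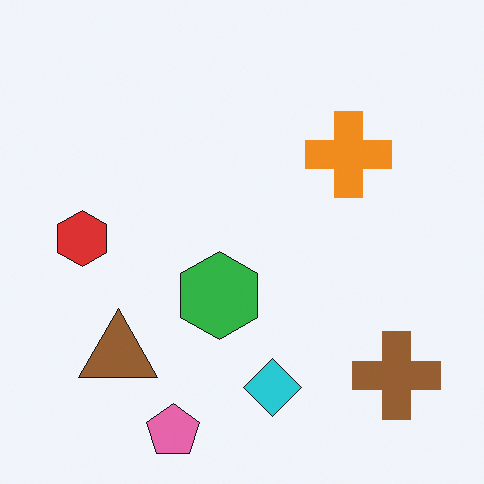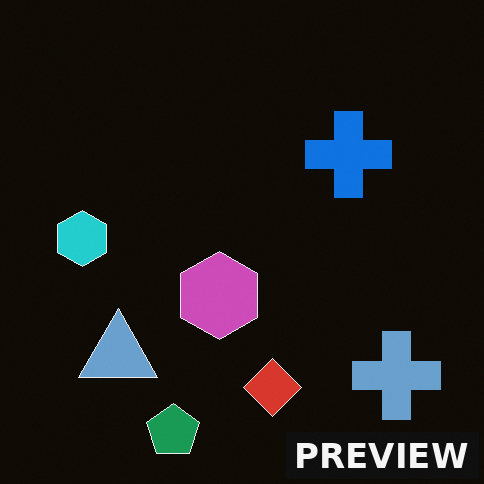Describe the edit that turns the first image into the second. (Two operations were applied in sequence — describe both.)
The transformation is: color-inverted (negative), then watermarked with the text "PREVIEW" in the lower-right corner.

The light background has become dark and every shape's color is its complement — a photographic negative. A dark label reading "PREVIEW" appears in the lower-right corner.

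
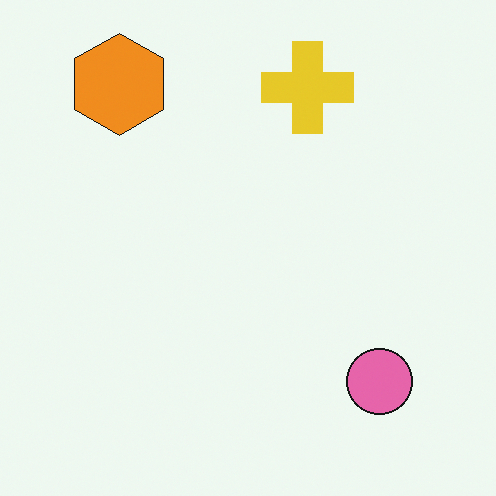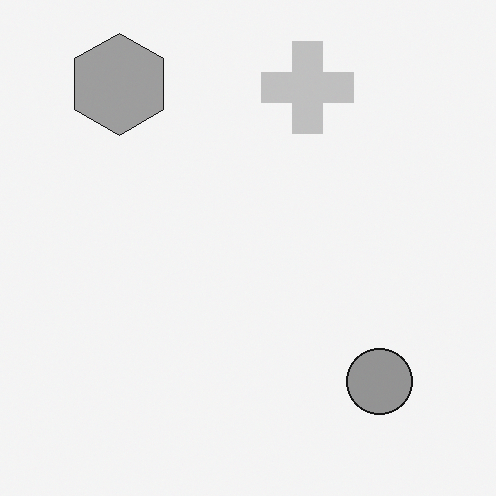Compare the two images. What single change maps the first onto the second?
It was converted to grayscale.

All color is removed — every shape is now a shade of grey.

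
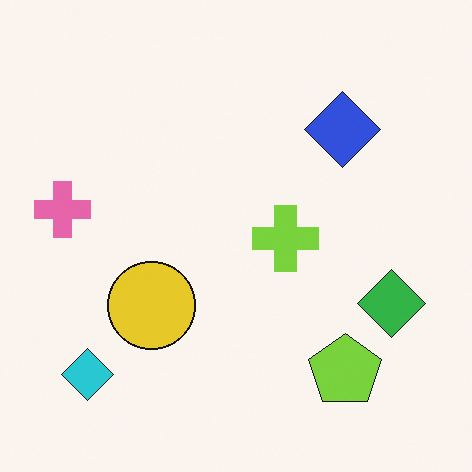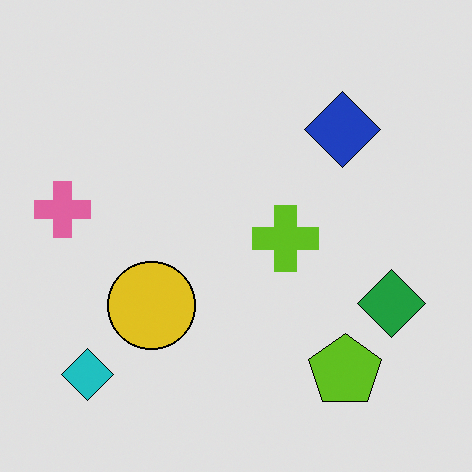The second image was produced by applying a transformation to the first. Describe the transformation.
The second image is the first posterized to a reduced palette.

Each flat color has snapped to a coarser quantized level — most visibly, the near-white background has dropped to a flat grey.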